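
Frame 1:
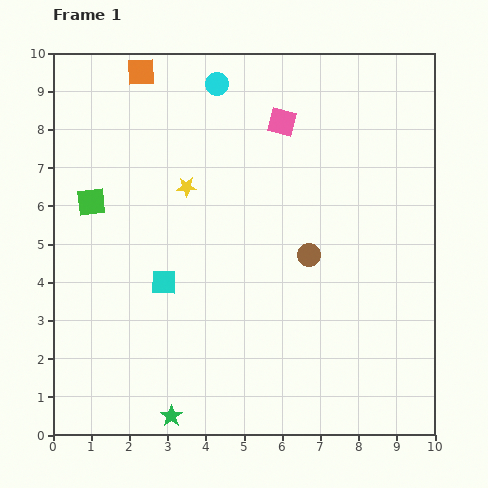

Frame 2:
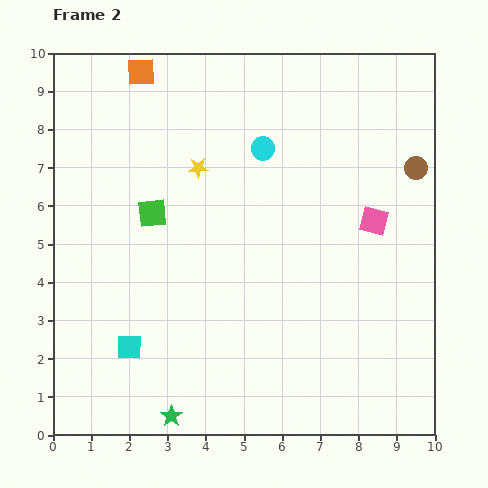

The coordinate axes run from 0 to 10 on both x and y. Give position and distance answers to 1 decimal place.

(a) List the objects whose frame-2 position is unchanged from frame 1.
the green star, the orange square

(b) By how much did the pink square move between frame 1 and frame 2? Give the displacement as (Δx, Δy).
(2.4, -2.6)

The pink square was at (6.0, 8.2) in frame 1 and (8.4, 5.6) in frame 2.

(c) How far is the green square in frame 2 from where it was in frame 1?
1.6

The green square moved from (1.0, 6.1) to (2.6, 5.8), a distance of √(1.6² + 0.3²) ≈ 1.6.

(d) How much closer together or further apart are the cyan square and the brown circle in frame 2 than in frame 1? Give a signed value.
+5.0

Distance in frame 1: 3.9. Distance in frame 2: 8.9.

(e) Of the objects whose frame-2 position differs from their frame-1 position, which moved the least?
the yellow star

(moved 0.6)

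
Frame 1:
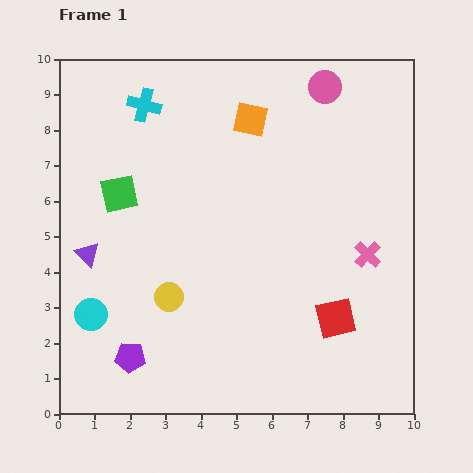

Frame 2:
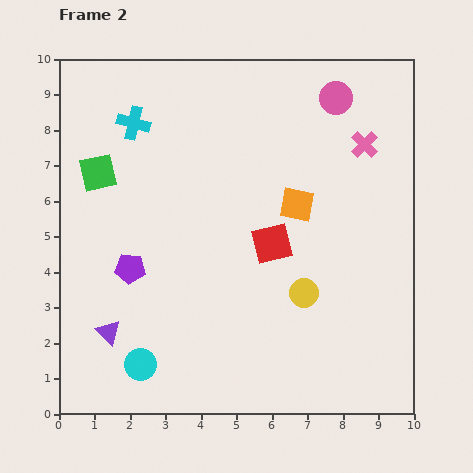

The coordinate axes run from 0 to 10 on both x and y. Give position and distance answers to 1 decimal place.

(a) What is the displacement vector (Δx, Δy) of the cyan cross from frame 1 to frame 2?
(-0.3, -0.5)

The cyan cross was at (2.4, 8.7) in frame 1 and (2.1, 8.2) in frame 2.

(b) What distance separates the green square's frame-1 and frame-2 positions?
0.8

The green square moved from (1.7, 6.2) to (1.1, 6.8), a distance of √(0.6² + 0.6²) ≈ 0.8.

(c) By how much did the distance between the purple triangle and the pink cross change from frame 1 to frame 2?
+1.0

Distance in frame 1: 7.9. Distance in frame 2: 8.9.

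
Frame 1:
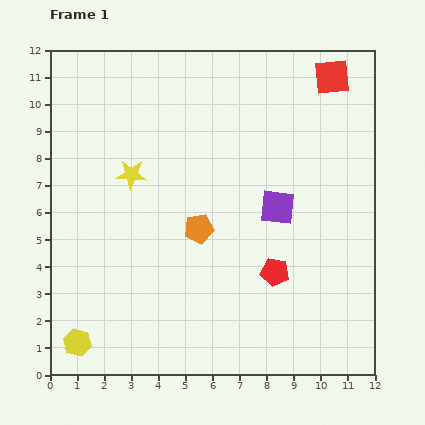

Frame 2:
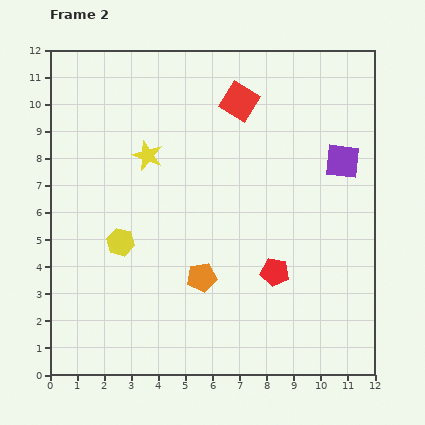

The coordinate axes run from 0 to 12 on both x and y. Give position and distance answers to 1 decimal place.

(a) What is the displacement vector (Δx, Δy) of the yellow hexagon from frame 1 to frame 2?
(1.6, 3.7)

The yellow hexagon was at (1.0, 1.2) in frame 1 and (2.6, 4.9) in frame 2.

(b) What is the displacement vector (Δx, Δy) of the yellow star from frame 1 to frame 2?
(0.6, 0.7)

The yellow star was at (3.0, 7.4) in frame 1 and (3.6, 8.1) in frame 2.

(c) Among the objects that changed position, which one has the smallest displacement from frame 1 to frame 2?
the yellow star

(moved 0.9)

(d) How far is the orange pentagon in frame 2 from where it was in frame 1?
1.8

The orange pentagon moved from (5.5, 5.4) to (5.6, 3.6), a distance of √(0.1² + 1.8²) ≈ 1.8.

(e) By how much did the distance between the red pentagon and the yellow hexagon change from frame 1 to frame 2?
-1.9

Distance in frame 1: 7.7. Distance in frame 2: 5.8.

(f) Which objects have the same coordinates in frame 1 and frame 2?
the red pentagon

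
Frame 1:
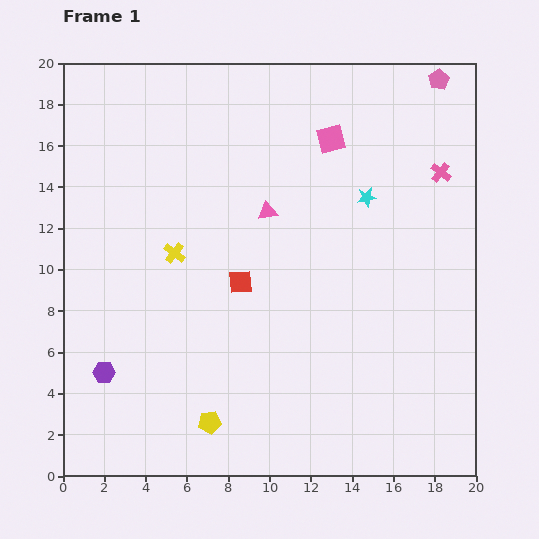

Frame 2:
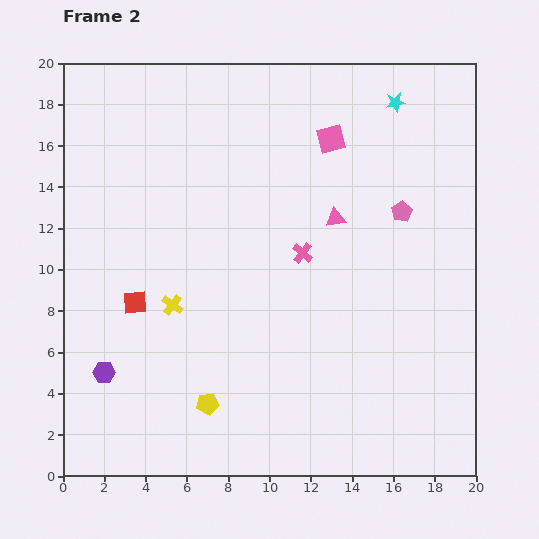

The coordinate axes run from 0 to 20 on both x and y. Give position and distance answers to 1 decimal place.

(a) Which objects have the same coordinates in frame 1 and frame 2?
the purple hexagon, the pink square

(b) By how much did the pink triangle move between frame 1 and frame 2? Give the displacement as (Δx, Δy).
(3.3, -0.3)

The pink triangle was at (9.9, 12.8) in frame 1 and (13.2, 12.5) in frame 2.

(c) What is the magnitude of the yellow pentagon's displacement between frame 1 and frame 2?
0.9

The yellow pentagon moved from (7.1, 2.6) to (7.0, 3.5), a distance of √(0.1² + 0.9²) ≈ 0.9.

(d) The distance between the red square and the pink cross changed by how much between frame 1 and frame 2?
-2.7

Distance in frame 1: 11.1. Distance in frame 2: 8.4.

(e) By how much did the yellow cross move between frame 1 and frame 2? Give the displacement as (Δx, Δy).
(-0.1, -2.5)

The yellow cross was at (5.4, 10.8) in frame 1 and (5.3, 8.3) in frame 2.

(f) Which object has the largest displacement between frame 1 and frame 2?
the pink cross

(moved 7.8; next 6.6)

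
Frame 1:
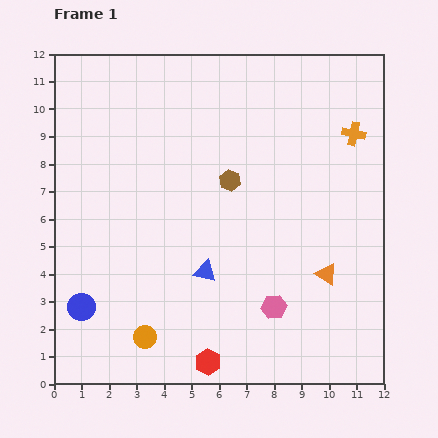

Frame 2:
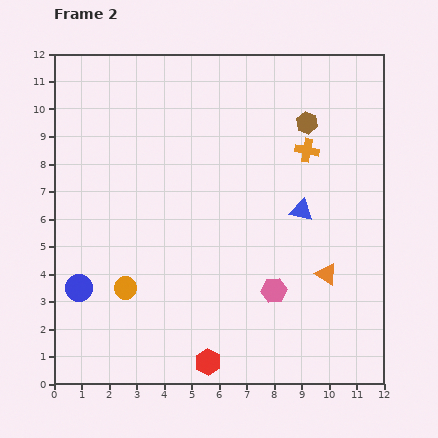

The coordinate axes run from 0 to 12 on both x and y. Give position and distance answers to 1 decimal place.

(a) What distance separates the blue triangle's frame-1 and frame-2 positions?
4.1

The blue triangle moved from (5.5, 4.1) to (9.0, 6.3), a distance of √(3.5² + 2.2²) ≈ 4.1.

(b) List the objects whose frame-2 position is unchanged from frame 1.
the red hexagon, the orange triangle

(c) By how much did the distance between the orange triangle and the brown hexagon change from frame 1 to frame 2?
+0.6

Distance in frame 1: 4.9. Distance in frame 2: 5.5.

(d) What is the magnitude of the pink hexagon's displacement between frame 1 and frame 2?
0.6

The pink hexagon moved from (8.0, 2.8) to (8.0, 3.4), a distance of √(0.0² + 0.6²) ≈ 0.6.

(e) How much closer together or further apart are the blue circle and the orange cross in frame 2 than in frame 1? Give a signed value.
-2.0

Distance in frame 1: 11.7. Distance in frame 2: 9.7.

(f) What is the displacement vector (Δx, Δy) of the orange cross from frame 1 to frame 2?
(-1.7, -0.6)

The orange cross was at (10.9, 9.1) in frame 1 and (9.2, 8.5) in frame 2.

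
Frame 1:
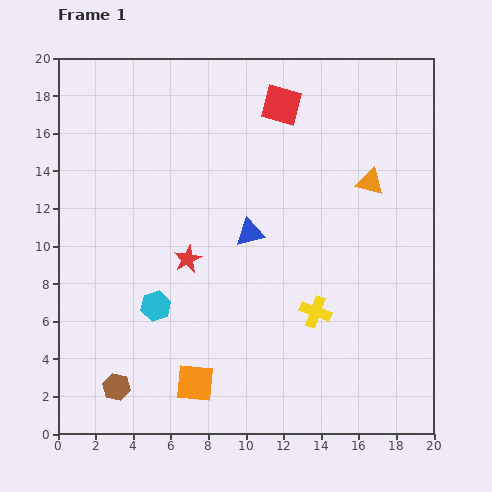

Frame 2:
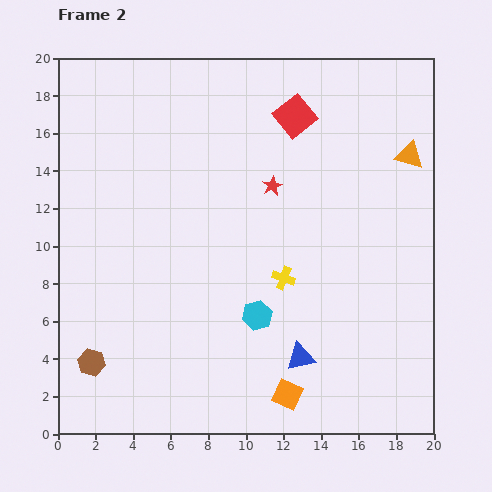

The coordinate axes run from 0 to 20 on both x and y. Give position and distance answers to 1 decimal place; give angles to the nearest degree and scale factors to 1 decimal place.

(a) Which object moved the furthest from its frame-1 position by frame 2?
the blue triangle

(moved 7.1; next 6.0)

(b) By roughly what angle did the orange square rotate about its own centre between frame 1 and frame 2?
19° clockwise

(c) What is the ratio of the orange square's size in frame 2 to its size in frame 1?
0.8×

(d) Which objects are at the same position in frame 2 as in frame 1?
none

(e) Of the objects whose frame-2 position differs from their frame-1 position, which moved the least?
the red square

(moved 0.9)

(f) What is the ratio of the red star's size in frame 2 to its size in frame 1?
0.7×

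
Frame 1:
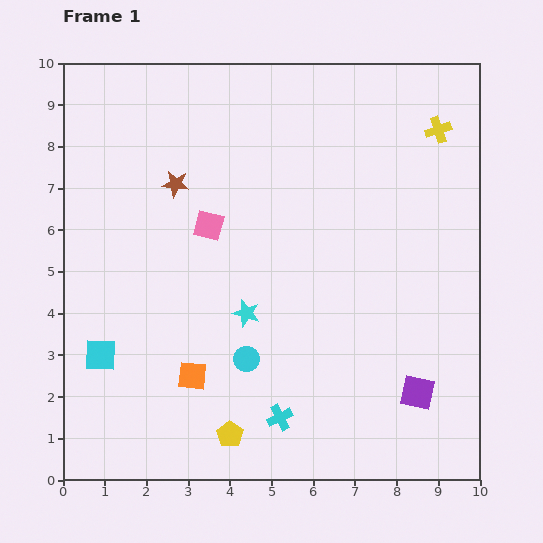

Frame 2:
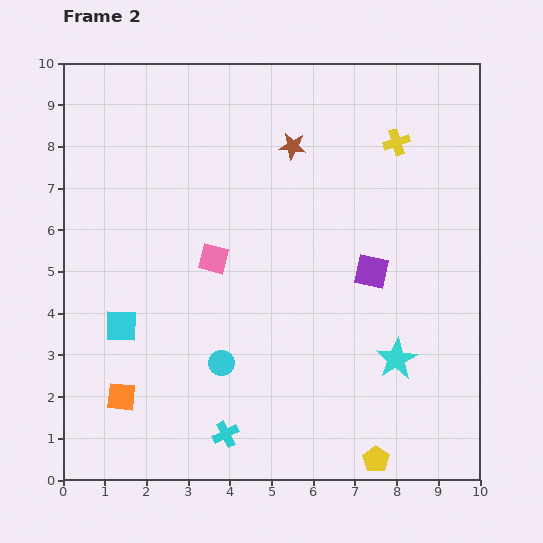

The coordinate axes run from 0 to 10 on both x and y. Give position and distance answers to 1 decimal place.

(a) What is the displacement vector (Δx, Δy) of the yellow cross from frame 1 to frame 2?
(-1.0, -0.3)

The yellow cross was at (9.0, 8.4) in frame 1 and (8.0, 8.1) in frame 2.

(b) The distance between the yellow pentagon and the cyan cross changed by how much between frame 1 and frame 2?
+2.3

Distance in frame 1: 1.3. Distance in frame 2: 3.6.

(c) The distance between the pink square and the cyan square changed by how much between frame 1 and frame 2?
-1.3

Distance in frame 1: 4.0. Distance in frame 2: 2.7.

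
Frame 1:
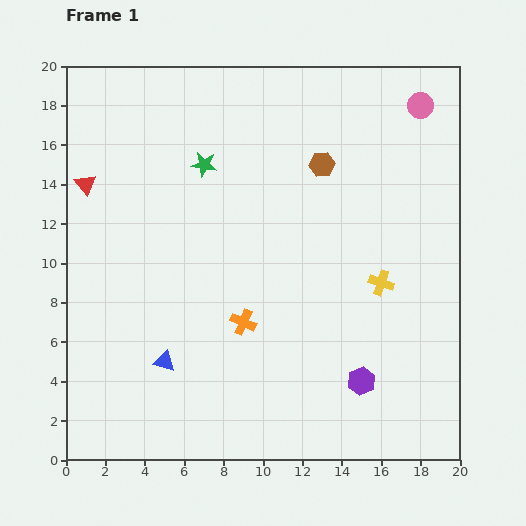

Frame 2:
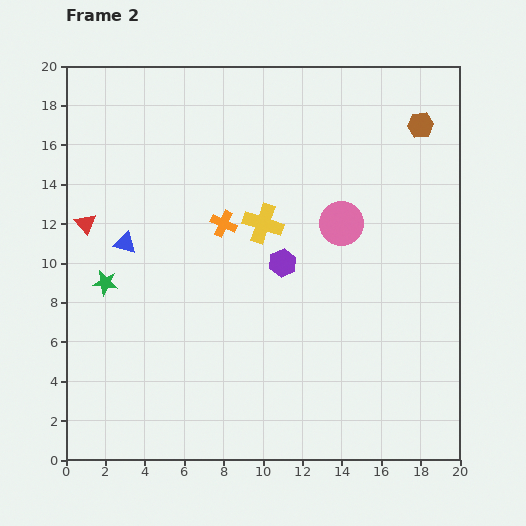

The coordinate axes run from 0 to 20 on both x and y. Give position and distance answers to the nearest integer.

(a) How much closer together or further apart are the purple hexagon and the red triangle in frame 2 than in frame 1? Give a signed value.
-7

Distance in frame 1: 17. Distance in frame 2: 10.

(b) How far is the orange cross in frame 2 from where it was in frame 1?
5

The orange cross moved from (9, 7) to (8, 12), a distance of √(1² + 5²) ≈ 5.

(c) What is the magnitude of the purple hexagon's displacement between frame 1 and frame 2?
7

The purple hexagon moved from (15, 4) to (11, 10), a distance of √(4² + 6²) ≈ 7.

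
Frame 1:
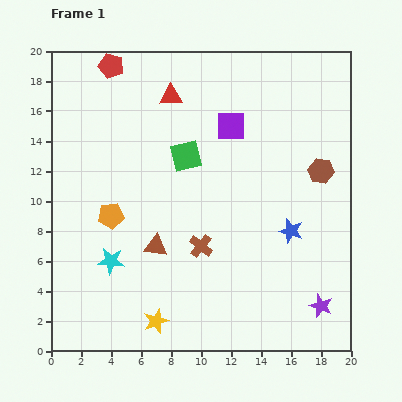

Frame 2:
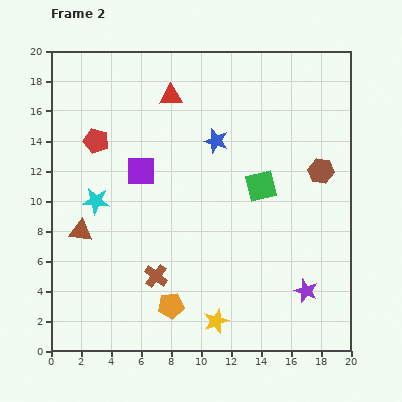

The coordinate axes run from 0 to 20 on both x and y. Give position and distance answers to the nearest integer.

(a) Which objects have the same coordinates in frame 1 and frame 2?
the brown hexagon, the red triangle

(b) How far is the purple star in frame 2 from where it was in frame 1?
1

The purple star moved from (18, 3) to (17, 4), a distance of √(1² + 1²) ≈ 1.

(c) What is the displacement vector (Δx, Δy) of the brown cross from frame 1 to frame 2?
(-3, -2)

The brown cross was at (10, 7) in frame 1 and (7, 5) in frame 2.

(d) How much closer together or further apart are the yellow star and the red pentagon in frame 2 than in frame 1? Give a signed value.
-3

Distance in frame 1: 17. Distance in frame 2: 14.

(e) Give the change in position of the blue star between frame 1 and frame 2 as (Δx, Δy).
(-5, 6)

The blue star was at (16, 8) in frame 1 and (11, 14) in frame 2.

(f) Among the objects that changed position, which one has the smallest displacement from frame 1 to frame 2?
the purple star

(moved 1)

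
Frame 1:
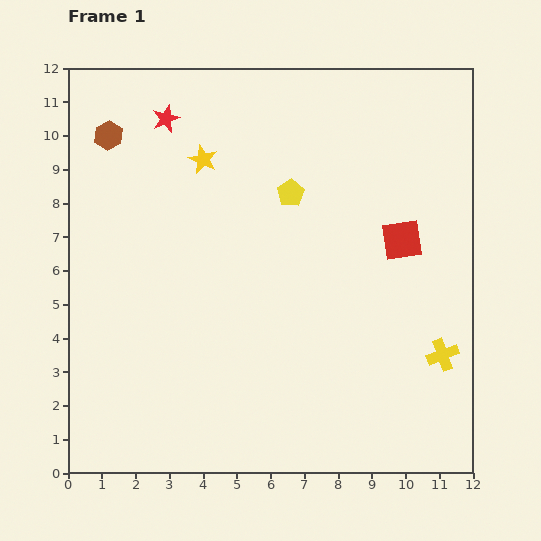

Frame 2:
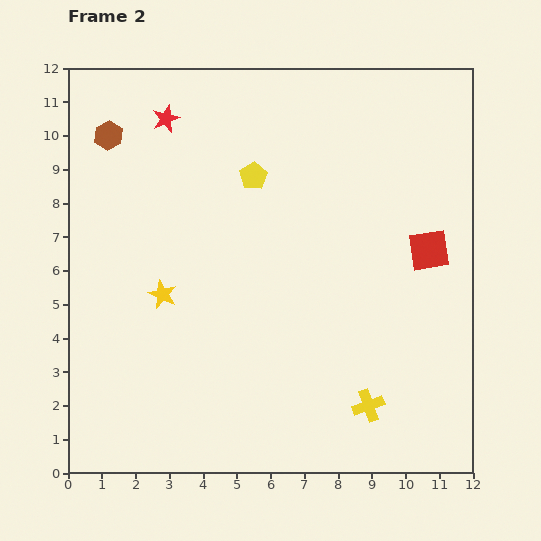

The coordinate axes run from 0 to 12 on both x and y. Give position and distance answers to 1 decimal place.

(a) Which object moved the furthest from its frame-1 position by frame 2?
the yellow star

(moved 4.2; next 2.7)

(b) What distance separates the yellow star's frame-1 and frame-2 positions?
4.2

The yellow star moved from (4.0, 9.3) to (2.8, 5.3), a distance of √(1.2² + 4.0²) ≈ 4.2.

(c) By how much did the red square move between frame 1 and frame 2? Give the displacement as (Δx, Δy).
(0.8, -0.3)

The red square was at (9.9, 6.9) in frame 1 and (10.7, 6.6) in frame 2.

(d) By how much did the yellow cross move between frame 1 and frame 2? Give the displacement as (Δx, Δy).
(-2.2, -1.5)

The yellow cross was at (11.1, 3.5) in frame 1 and (8.9, 2.0) in frame 2.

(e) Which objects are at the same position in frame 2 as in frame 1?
the red star, the brown hexagon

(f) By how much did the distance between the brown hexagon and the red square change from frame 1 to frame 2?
+0.9

Distance in frame 1: 9.2. Distance in frame 2: 10.1.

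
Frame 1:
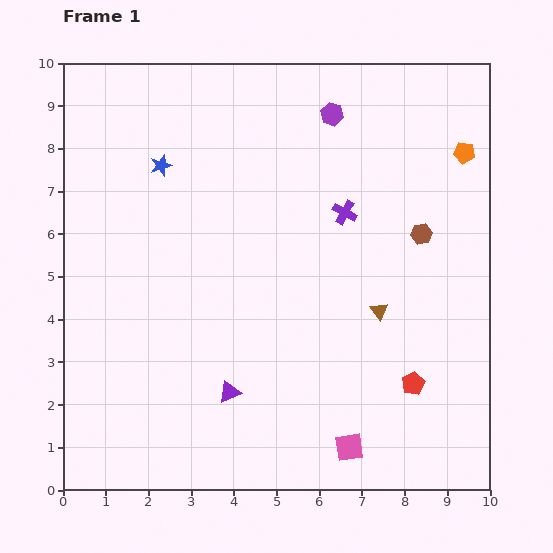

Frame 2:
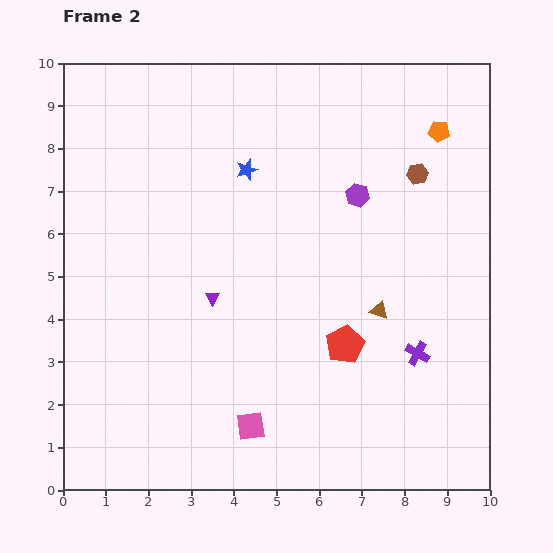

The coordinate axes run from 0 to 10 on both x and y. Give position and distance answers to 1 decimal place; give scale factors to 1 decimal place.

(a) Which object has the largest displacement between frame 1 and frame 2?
the purple cross

(moved 3.7; next 2.4)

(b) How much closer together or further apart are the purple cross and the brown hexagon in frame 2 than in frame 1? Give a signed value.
+2.3

Distance in frame 1: 1.9. Distance in frame 2: 4.2.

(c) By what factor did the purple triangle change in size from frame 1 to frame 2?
0.7×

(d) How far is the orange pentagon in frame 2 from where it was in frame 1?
0.8

The orange pentagon moved from (9.4, 7.9) to (8.8, 8.4), a distance of √(0.6² + 0.5²) ≈ 0.8.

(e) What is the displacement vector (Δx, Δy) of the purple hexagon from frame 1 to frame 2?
(0.6, -1.9)

The purple hexagon was at (6.3, 8.8) in frame 1 and (6.9, 6.9) in frame 2.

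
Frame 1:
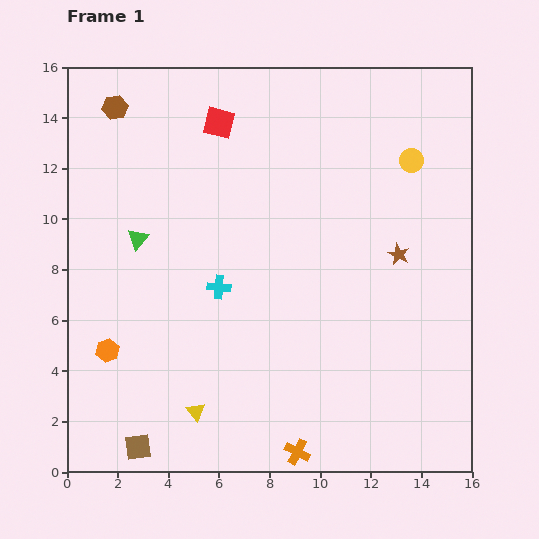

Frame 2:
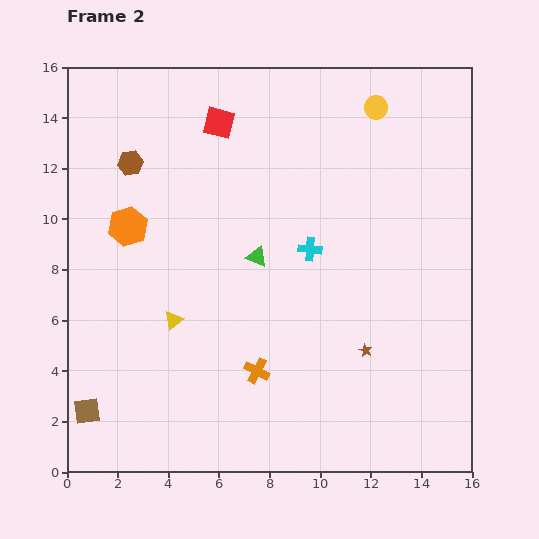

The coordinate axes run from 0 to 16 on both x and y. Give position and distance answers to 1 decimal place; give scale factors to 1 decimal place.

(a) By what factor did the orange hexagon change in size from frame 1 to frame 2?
1.6×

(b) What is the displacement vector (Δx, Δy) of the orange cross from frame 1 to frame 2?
(-1.6, 3.2)

The orange cross was at (9.1, 0.8) in frame 1 and (7.5, 4.0) in frame 2.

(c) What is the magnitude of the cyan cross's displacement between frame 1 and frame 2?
3.9

The cyan cross moved from (6.0, 7.3) to (9.6, 8.8), a distance of √(3.6² + 1.5²) ≈ 3.9.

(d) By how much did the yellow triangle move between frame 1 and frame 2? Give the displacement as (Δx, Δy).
(-0.9, 3.6)

The yellow triangle was at (5.1, 2.4) in frame 1 and (4.2, 6.0) in frame 2.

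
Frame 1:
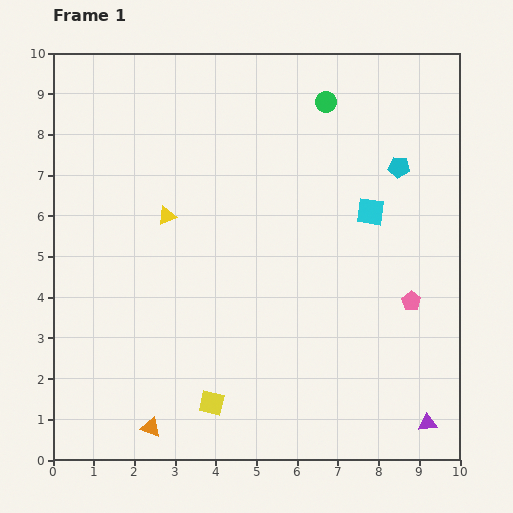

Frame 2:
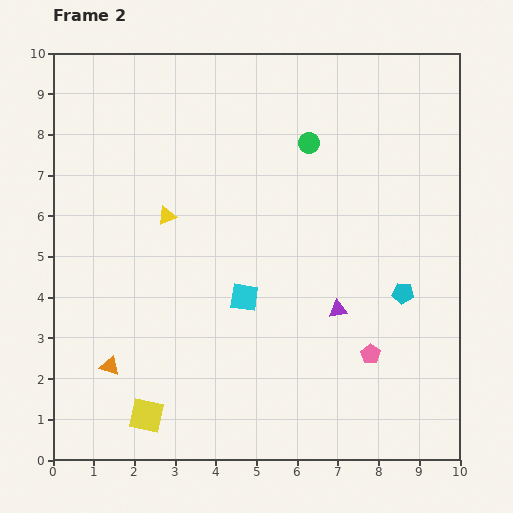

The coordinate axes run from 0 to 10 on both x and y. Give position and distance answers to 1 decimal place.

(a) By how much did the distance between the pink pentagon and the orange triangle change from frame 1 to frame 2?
-0.7

Distance in frame 1: 7.1. Distance in frame 2: 6.4.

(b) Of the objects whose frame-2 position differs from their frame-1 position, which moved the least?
the green circle

(moved 1.1)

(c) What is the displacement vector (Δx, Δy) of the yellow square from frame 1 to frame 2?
(-1.6, -0.3)

The yellow square was at (3.9, 1.4) in frame 1 and (2.3, 1.1) in frame 2.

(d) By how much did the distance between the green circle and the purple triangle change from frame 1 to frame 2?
-4.1

Distance in frame 1: 8.3. Distance in frame 2: 4.2.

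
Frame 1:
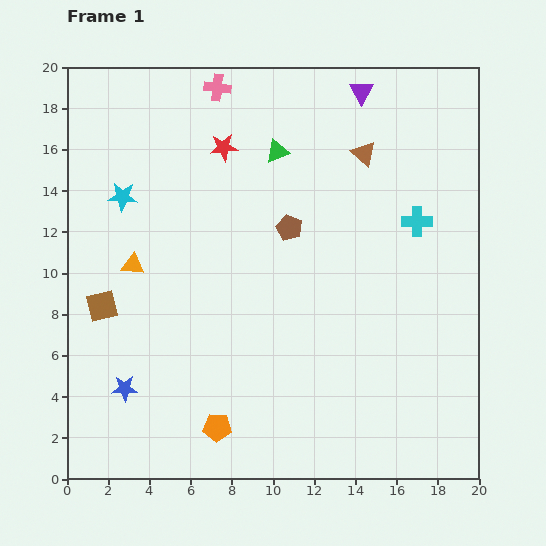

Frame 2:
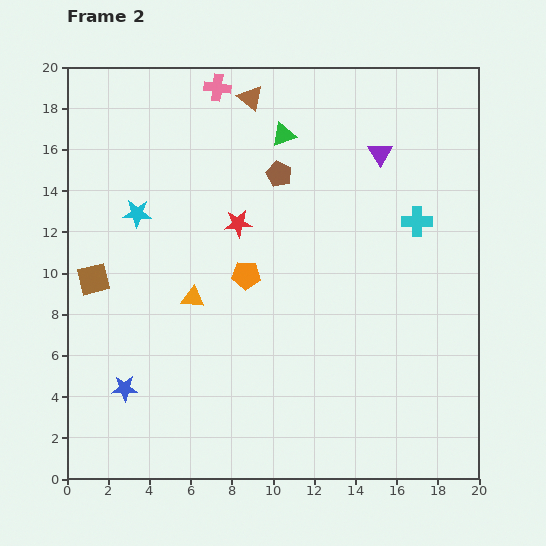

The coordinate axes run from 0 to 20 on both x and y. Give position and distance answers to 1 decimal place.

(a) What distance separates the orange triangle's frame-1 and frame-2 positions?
3.3

The orange triangle moved from (3.2, 10.4) to (6.1, 8.8), a distance of √(2.9² + 1.6²) ≈ 3.3.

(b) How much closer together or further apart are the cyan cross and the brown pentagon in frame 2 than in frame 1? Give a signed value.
+0.9

Distance in frame 1: 6.2. Distance in frame 2: 7.1.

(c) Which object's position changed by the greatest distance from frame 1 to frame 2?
the orange pentagon

(moved 7.5; next 6.1)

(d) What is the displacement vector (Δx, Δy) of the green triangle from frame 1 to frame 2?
(0.3, 0.8)

The green triangle was at (10.2, 15.9) in frame 1 and (10.5, 16.7) in frame 2.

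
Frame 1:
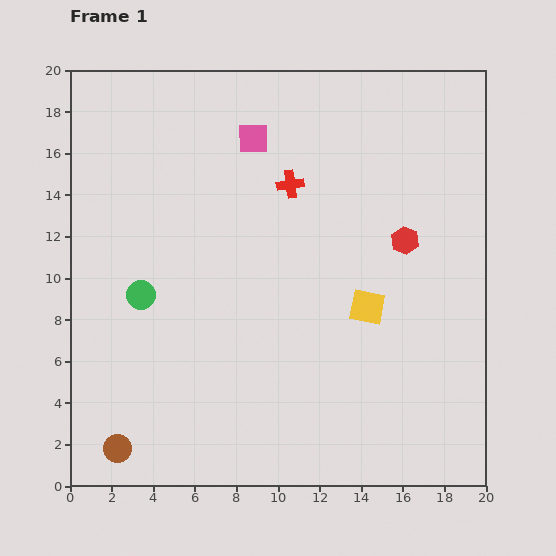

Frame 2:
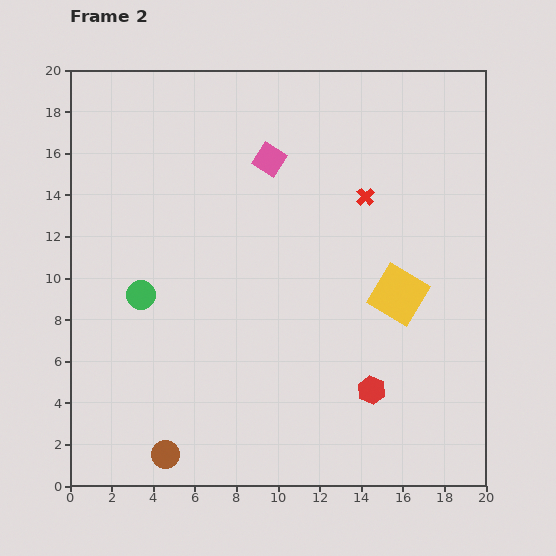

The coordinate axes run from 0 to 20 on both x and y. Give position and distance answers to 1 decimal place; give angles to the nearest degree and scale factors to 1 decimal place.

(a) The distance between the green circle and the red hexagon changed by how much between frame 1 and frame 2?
-1.0

Distance in frame 1: 13.0. Distance in frame 2: 12.0.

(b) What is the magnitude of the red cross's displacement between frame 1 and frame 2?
3.6

The red cross moved from (10.6, 14.5) to (14.2, 13.9), a distance of √(3.6² + 0.6²) ≈ 3.6.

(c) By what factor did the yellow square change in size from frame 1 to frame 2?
1.6×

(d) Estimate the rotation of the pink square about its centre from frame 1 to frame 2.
32° clockwise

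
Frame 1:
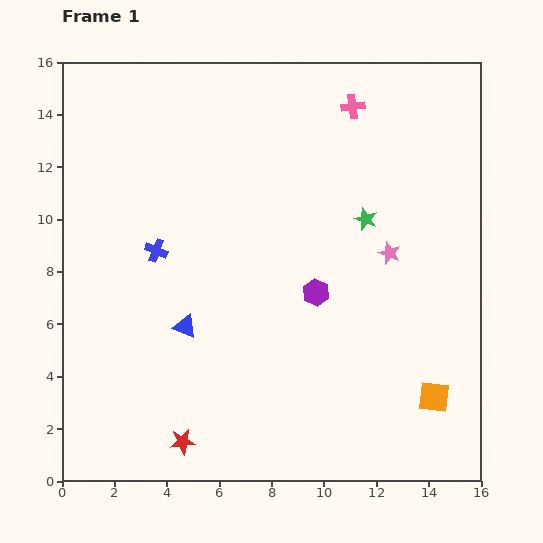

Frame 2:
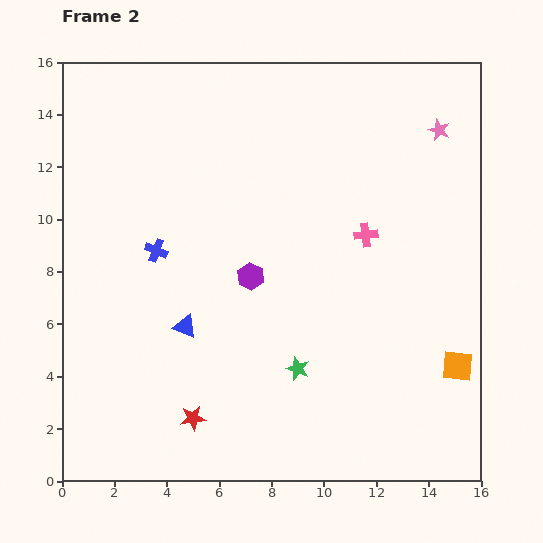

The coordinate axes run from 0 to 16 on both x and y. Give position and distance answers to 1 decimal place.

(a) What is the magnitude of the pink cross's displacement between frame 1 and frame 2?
4.9

The pink cross moved from (11.1, 14.3) to (11.6, 9.4), a distance of √(0.5² + 4.9²) ≈ 4.9.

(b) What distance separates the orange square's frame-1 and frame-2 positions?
1.5

The orange square moved from (14.2, 3.2) to (15.1, 4.4), a distance of √(0.9² + 1.2²) ≈ 1.5.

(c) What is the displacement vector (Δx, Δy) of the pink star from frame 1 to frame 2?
(1.9, 4.7)

The pink star was at (12.5, 8.7) in frame 1 and (14.4, 13.4) in frame 2.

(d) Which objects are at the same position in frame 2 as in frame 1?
the blue cross, the blue triangle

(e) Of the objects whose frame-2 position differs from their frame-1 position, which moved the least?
the red star

(moved 1.0)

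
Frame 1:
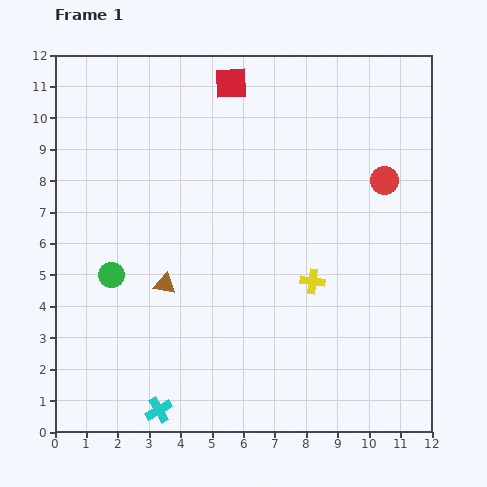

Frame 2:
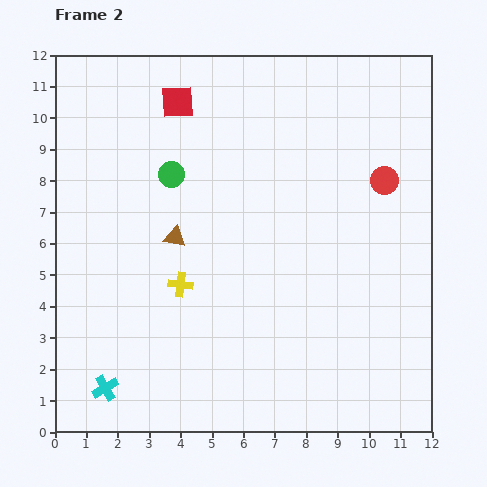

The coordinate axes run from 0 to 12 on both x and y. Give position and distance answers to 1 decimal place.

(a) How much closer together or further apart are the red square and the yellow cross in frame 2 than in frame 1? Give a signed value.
-1.0

Distance in frame 1: 6.8. Distance in frame 2: 5.8.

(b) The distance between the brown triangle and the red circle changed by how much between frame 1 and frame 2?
-0.8

Distance in frame 1: 7.7. Distance in frame 2: 6.9.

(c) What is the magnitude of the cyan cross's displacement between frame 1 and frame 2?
1.8

The cyan cross moved from (3.3, 0.7) to (1.6, 1.4), a distance of √(1.7² + 0.7²) ≈ 1.8.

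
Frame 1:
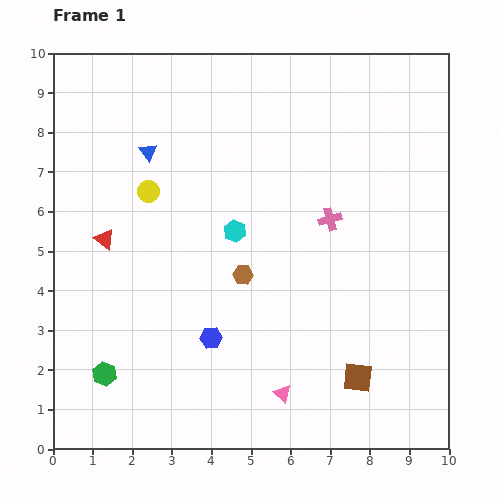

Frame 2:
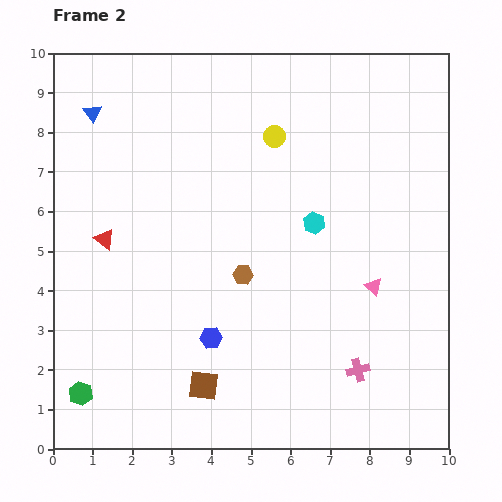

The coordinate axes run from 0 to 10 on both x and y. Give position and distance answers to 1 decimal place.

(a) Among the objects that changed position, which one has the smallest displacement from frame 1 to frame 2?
the green hexagon

(moved 0.8)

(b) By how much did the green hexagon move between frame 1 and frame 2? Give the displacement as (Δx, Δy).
(-0.6, -0.5)

The green hexagon was at (1.3, 1.9) in frame 1 and (0.7, 1.4) in frame 2.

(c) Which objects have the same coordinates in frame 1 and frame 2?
the red triangle, the blue hexagon, the brown hexagon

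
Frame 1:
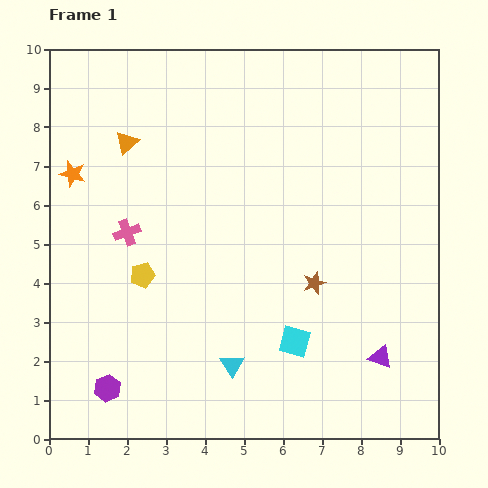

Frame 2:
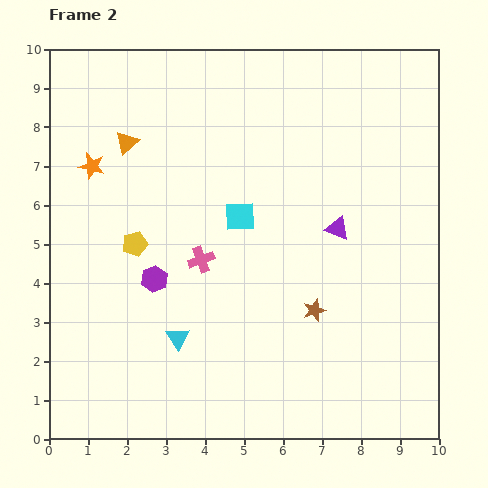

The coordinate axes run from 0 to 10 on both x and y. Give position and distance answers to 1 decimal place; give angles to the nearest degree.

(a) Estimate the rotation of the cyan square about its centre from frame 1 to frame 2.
17° counter-clockwise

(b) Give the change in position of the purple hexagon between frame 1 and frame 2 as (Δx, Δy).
(1.2, 2.8)

The purple hexagon was at (1.5, 1.3) in frame 1 and (2.7, 4.1) in frame 2.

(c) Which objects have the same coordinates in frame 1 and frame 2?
the orange triangle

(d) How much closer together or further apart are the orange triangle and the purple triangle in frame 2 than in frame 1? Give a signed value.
-2.7

Distance in frame 1: 8.5. Distance in frame 2: 5.8.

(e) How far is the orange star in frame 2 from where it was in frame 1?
0.5

The orange star moved from (0.6, 6.8) to (1.1, 7.0), a distance of √(0.5² + 0.2²) ≈ 0.5.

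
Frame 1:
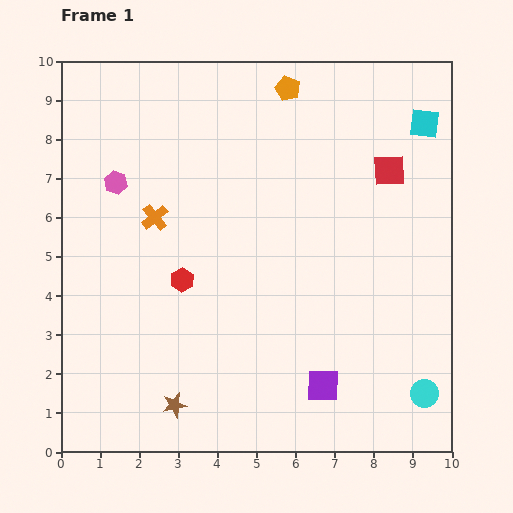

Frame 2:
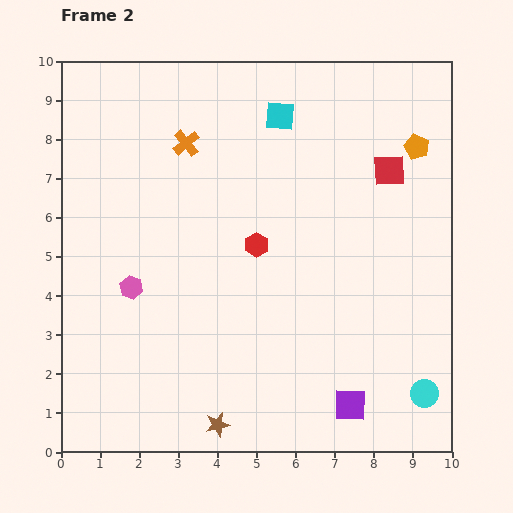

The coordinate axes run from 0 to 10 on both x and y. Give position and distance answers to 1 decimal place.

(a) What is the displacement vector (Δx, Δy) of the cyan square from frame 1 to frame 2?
(-3.7, 0.2)

The cyan square was at (9.3, 8.4) in frame 1 and (5.6, 8.6) in frame 2.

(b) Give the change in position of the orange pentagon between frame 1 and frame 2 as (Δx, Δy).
(3.3, -1.5)

The orange pentagon was at (5.8, 9.3) in frame 1 and (9.1, 7.8) in frame 2.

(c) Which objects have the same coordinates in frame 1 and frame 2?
the red square, the cyan circle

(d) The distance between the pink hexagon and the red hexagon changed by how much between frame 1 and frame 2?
+0.4

Distance in frame 1: 3.0. Distance in frame 2: 3.4.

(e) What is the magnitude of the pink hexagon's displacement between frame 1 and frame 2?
2.7

The pink hexagon moved from (1.4, 6.9) to (1.8, 4.2), a distance of √(0.4² + 2.7²) ≈ 2.7.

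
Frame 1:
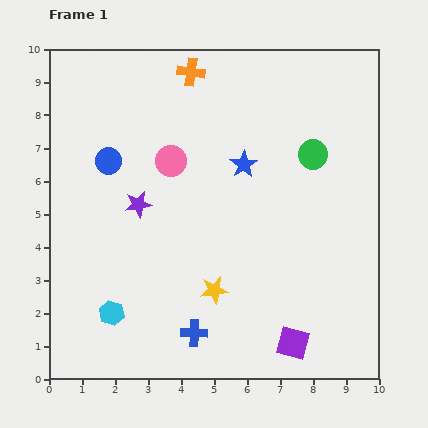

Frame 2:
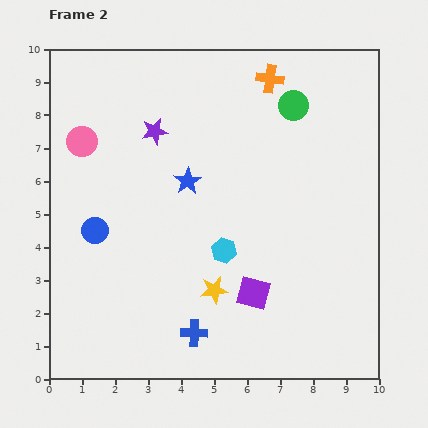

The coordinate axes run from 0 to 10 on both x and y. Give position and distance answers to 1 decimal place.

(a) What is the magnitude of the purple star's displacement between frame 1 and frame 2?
2.3

The purple star moved from (2.7, 5.3) to (3.2, 7.5), a distance of √(0.5² + 2.2²) ≈ 2.3.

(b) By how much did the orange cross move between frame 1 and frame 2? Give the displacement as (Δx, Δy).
(2.4, -0.2)

The orange cross was at (4.3, 9.3) in frame 1 and (6.7, 9.1) in frame 2.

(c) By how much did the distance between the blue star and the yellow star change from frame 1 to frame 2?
-0.5

Distance in frame 1: 3.9. Distance in frame 2: 3.4.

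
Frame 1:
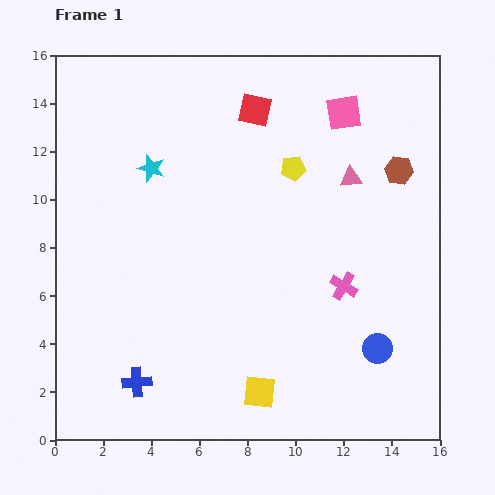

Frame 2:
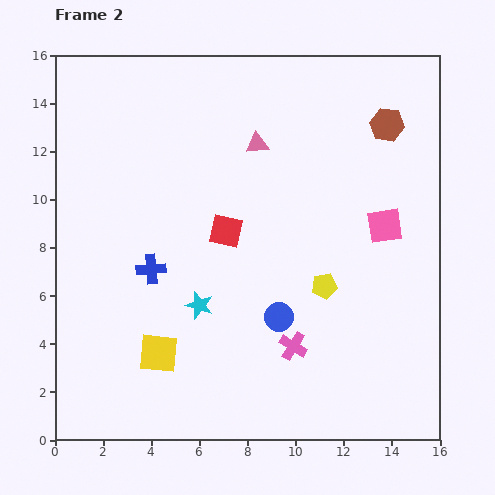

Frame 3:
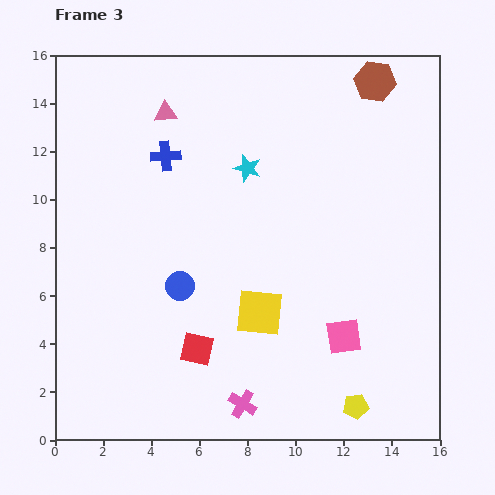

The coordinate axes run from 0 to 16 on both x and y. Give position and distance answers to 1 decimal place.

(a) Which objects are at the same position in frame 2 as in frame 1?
none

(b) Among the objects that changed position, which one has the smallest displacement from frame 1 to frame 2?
the brown hexagon

(moved 2.0)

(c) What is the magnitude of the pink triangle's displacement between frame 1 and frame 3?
8.2

The pink triangle moved from (12.3, 10.9) to (4.6, 13.6), a distance of √(7.7² + 2.7²) ≈ 8.2.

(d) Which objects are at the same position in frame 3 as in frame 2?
none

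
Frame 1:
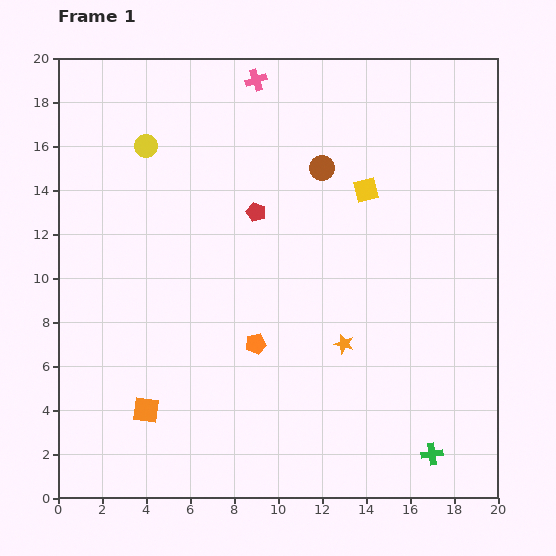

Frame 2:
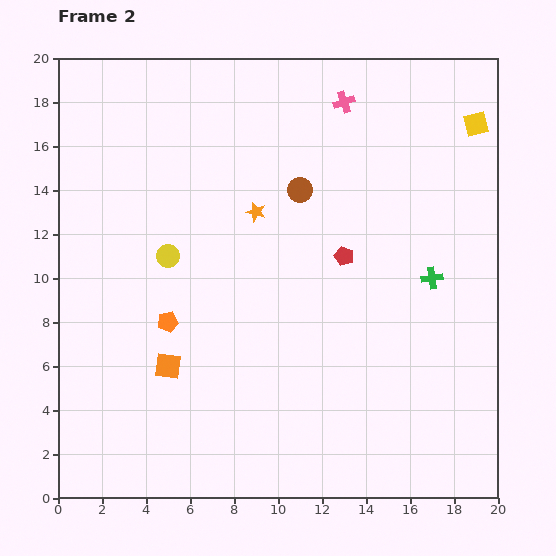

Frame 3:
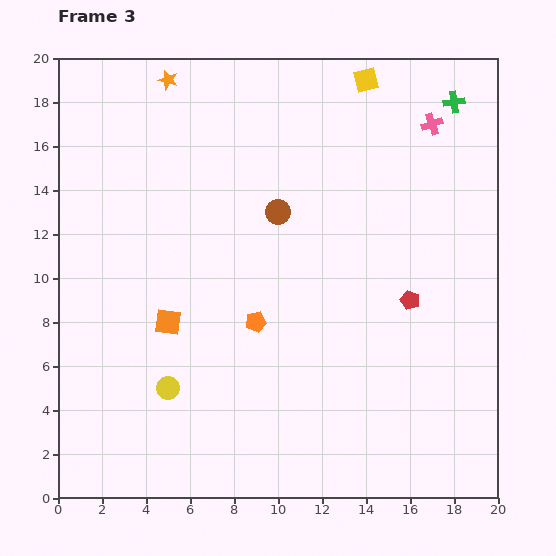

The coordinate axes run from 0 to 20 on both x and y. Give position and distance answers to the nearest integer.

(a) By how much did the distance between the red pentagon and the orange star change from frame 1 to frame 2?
-3

Distance in frame 1: 7. Distance in frame 2: 4.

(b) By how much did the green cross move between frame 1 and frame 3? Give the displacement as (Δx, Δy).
(1, 16)

The green cross was at (17, 2) in frame 1 and (18, 18) in frame 3.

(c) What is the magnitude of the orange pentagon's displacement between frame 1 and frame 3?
1

The orange pentagon moved from (9, 7) to (9, 8), a distance of √(0² + 1²) ≈ 1.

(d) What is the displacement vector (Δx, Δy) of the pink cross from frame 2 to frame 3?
(4, -1)

The pink cross was at (13, 18) in frame 2 and (17, 17) in frame 3.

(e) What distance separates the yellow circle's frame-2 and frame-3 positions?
6

The yellow circle moved from (5, 11) to (5, 5), a distance of √(0² + 6²) ≈ 6.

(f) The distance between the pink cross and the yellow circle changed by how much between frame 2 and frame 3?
+6

Distance in frame 2: 11. Distance in frame 3: 17.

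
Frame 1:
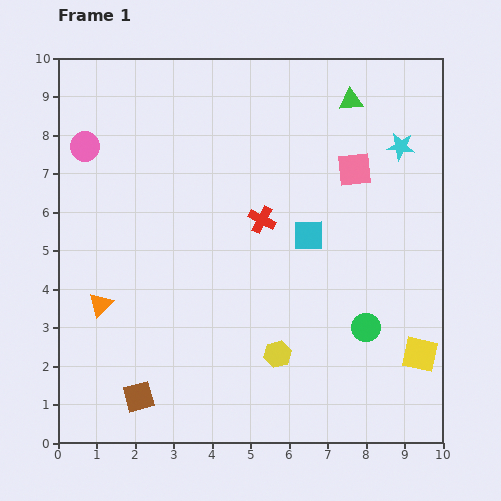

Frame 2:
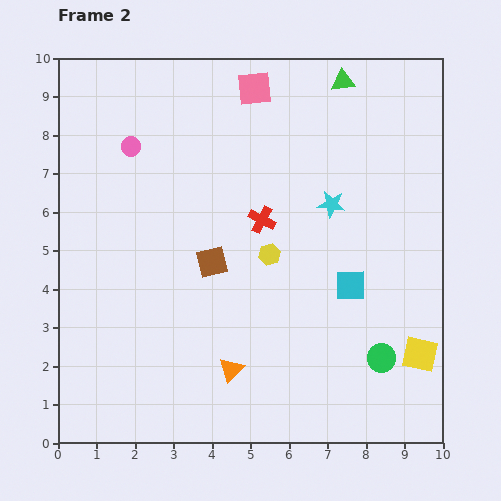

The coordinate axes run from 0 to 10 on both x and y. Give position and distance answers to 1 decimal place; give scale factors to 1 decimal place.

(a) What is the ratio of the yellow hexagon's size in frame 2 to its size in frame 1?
0.8×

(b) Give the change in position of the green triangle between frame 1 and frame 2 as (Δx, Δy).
(-0.2, 0.5)

The green triangle was at (7.6, 8.9) in frame 1 and (7.4, 9.4) in frame 2.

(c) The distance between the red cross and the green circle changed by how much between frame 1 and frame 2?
+0.9

Distance in frame 1: 3.9. Distance in frame 2: 4.8.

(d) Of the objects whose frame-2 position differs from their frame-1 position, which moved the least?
the green triangle

(moved 0.5)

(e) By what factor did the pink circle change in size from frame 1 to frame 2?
0.7×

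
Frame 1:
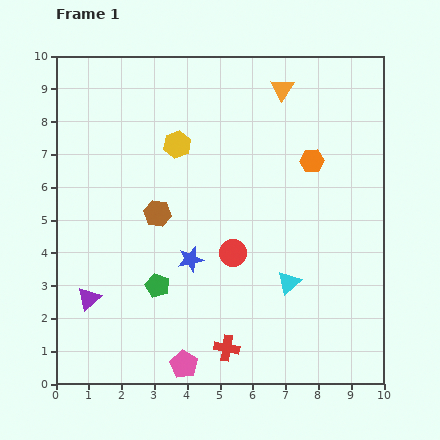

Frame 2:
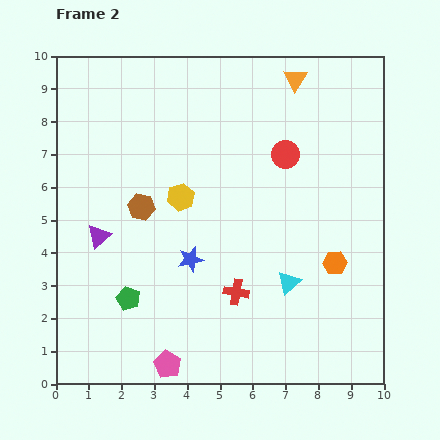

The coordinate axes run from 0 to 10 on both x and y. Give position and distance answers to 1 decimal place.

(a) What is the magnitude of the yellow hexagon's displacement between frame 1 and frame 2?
1.6

The yellow hexagon moved from (3.7, 7.3) to (3.8, 5.7), a distance of √(0.1² + 1.6²) ≈ 1.6.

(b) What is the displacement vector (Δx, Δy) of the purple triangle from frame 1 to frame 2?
(0.3, 1.9)

The purple triangle was at (1.0, 2.6) in frame 1 and (1.3, 4.5) in frame 2.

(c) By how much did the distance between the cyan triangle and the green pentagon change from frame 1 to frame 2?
+0.9

Distance in frame 1: 4.0. Distance in frame 2: 4.9.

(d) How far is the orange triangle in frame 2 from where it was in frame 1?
0.5

The orange triangle moved from (6.9, 9.0) to (7.3, 9.3), a distance of √(0.4² + 0.3²) ≈ 0.5.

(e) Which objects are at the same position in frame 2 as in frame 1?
the blue star, the cyan triangle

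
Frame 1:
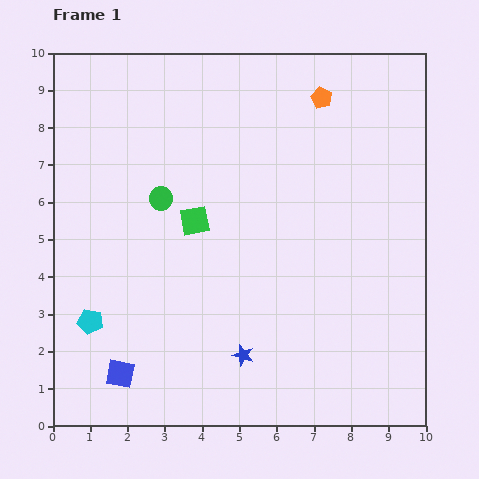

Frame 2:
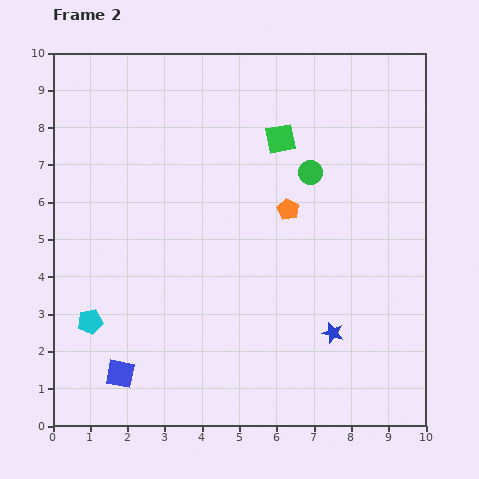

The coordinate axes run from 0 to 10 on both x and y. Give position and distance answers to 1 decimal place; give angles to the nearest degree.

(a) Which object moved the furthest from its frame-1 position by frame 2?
the green circle

(moved 4.1; next 3.2)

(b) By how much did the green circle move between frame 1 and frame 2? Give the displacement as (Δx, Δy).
(4.0, 0.7)

The green circle was at (2.9, 6.1) in frame 1 and (6.9, 6.8) in frame 2.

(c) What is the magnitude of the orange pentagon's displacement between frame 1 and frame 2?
3.1

The orange pentagon moved from (7.2, 8.8) to (6.3, 5.8), a distance of √(0.9² + 3.0²) ≈ 3.1.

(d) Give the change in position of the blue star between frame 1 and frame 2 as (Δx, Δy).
(2.4, 0.6)

The blue star was at (5.1, 1.9) in frame 1 and (7.5, 2.5) in frame 2.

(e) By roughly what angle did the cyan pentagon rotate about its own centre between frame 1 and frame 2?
22° counter-clockwise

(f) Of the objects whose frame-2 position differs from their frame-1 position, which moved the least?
the blue star

(moved 2.5)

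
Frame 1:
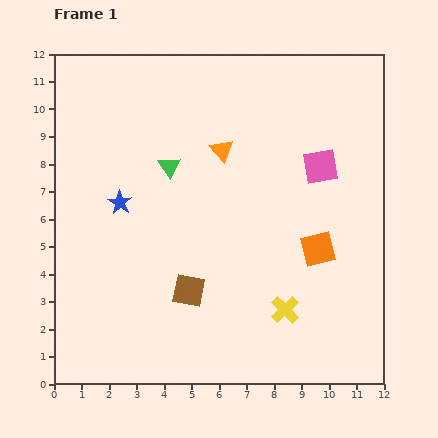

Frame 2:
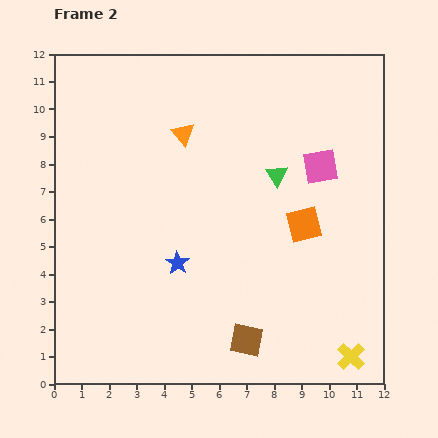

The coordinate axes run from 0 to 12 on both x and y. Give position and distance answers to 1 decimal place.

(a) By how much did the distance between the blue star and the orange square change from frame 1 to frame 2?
-2.6

Distance in frame 1: 7.4. Distance in frame 2: 4.8.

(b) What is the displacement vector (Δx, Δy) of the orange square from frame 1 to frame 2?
(-0.5, 0.9)

The orange square was at (9.6, 4.9) in frame 1 and (9.1, 5.8) in frame 2.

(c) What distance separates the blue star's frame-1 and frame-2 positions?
3.0

The blue star moved from (2.4, 6.6) to (4.5, 4.4), a distance of √(2.1² + 2.2²) ≈ 3.0.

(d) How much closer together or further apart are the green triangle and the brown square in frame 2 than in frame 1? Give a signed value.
+1.5

Distance in frame 1: 4.6. Distance in frame 2: 6.1.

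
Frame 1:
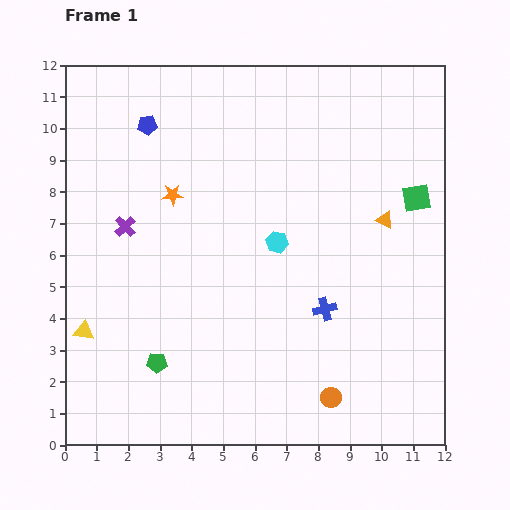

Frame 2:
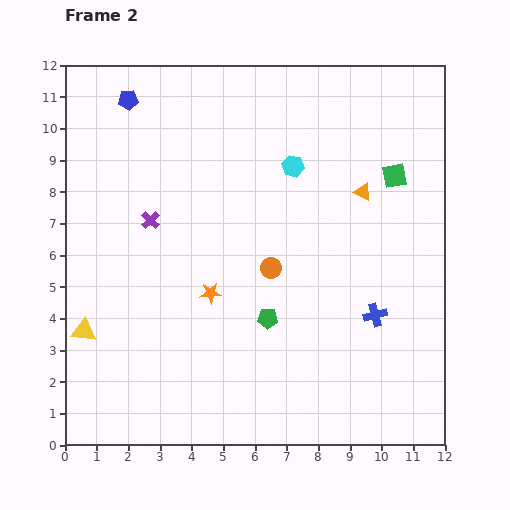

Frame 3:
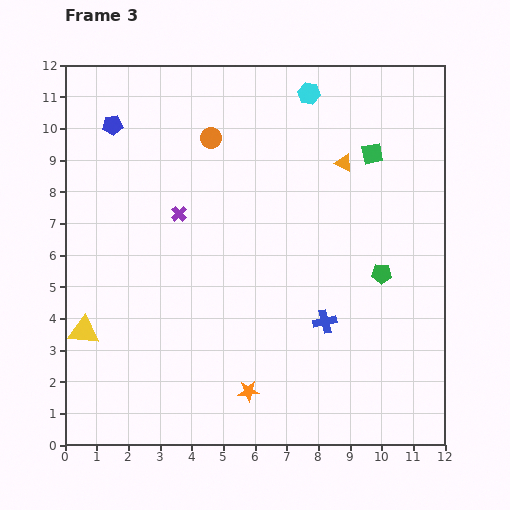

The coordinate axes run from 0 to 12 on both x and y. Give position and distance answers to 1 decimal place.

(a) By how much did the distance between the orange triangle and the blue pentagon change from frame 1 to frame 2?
-0.2

Distance in frame 1: 8.1. Distance in frame 2: 7.9.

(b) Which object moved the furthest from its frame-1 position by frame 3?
the orange circle

(moved 9.0; next 7.6)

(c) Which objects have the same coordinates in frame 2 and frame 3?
the yellow triangle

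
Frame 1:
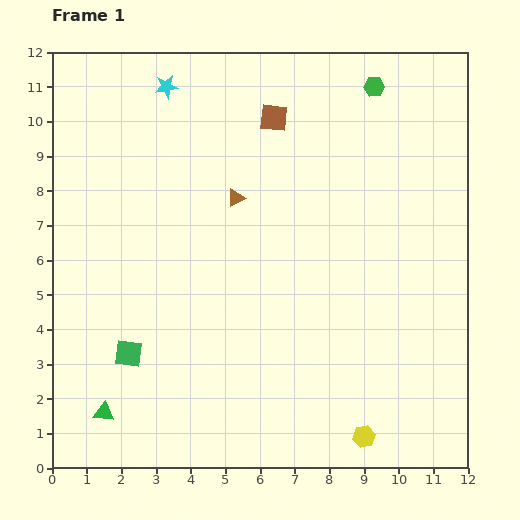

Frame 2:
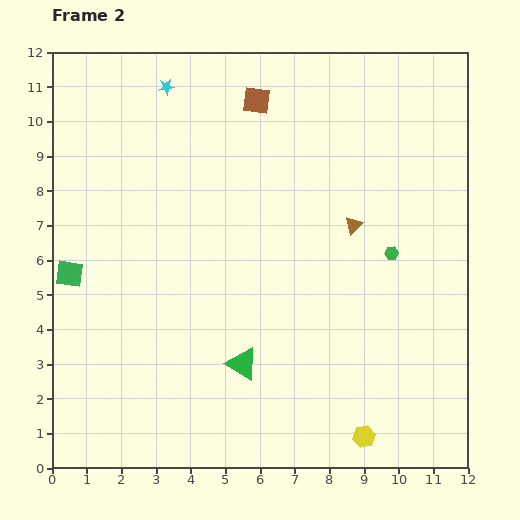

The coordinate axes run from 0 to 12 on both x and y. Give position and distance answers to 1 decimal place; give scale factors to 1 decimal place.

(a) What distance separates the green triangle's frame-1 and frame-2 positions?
4.2

The green triangle moved from (1.5, 1.6) to (5.5, 3.0), a distance of √(4.0² + 1.4²) ≈ 4.2.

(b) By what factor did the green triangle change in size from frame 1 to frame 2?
1.5×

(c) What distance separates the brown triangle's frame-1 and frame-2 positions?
3.5

The brown triangle moved from (5.3, 7.8) to (8.7, 7.0), a distance of √(3.4² + 0.8²) ≈ 3.5.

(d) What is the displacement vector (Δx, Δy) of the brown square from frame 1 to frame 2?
(-0.5, 0.5)

The brown square was at (6.4, 10.1) in frame 1 and (5.9, 10.6) in frame 2.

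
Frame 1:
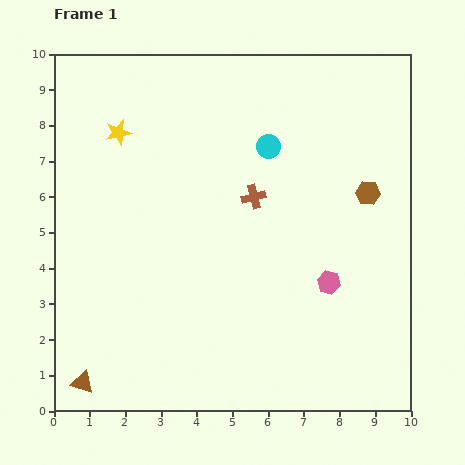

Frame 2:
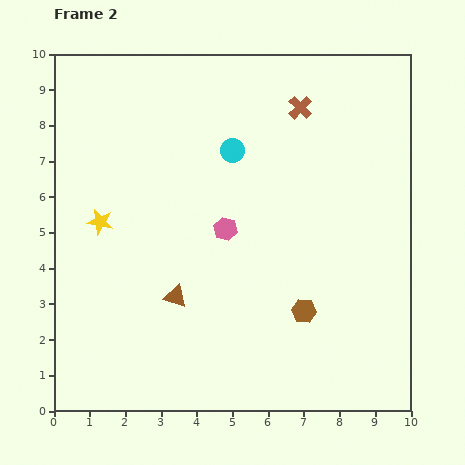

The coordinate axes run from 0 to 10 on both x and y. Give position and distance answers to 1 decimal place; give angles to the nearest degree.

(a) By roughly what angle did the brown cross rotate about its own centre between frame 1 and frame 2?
31° counter-clockwise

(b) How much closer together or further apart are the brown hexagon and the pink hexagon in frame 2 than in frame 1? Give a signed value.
+0.5

Distance in frame 1: 2.7. Distance in frame 2: 3.2.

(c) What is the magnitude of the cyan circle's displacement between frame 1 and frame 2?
1.0

The cyan circle moved from (6.0, 7.4) to (5.0, 7.3), a distance of √(1.0² + 0.1²) ≈ 1.0.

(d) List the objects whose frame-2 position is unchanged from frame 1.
none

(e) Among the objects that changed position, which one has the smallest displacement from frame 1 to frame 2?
the cyan circle

(moved 1.0)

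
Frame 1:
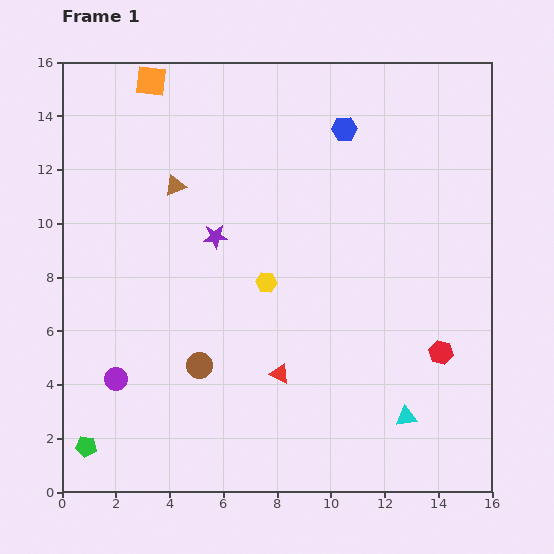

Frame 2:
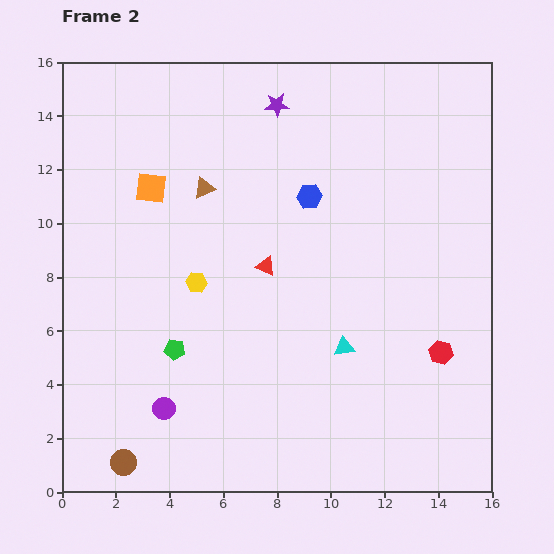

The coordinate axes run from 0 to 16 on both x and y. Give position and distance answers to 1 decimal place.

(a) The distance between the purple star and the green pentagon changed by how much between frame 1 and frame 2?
+0.7

Distance in frame 1: 9.2. Distance in frame 2: 9.9.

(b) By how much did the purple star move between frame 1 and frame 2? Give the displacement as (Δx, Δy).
(2.3, 4.9)

The purple star was at (5.7, 9.5) in frame 1 and (8.0, 14.4) in frame 2.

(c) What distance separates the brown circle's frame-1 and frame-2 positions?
4.6

The brown circle moved from (5.1, 4.7) to (2.3, 1.1), a distance of √(2.8² + 3.6²) ≈ 4.6.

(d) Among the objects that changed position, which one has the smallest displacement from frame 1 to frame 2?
the brown triangle

(moved 1.1)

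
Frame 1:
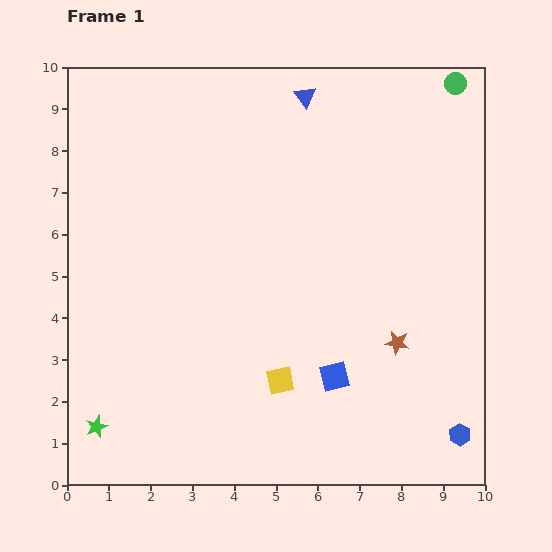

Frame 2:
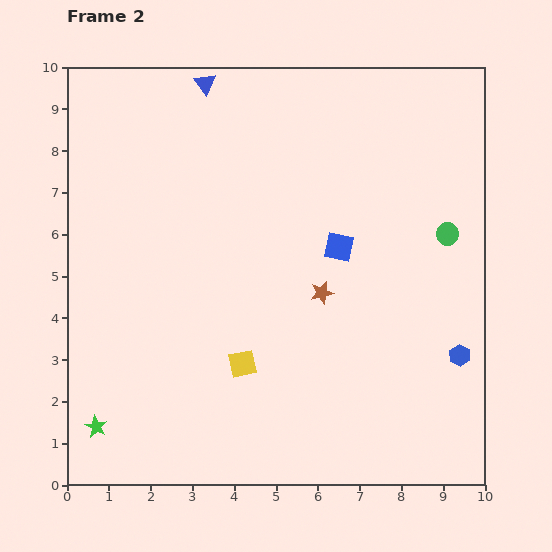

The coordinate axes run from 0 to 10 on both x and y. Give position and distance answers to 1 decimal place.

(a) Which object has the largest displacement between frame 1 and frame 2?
the green circle

(moved 3.6; next 3.1)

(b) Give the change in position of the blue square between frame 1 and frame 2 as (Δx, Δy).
(0.1, 3.1)

The blue square was at (6.4, 2.6) in frame 1 and (6.5, 5.7) in frame 2.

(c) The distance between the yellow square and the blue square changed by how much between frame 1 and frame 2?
+2.3

Distance in frame 1: 1.3. Distance in frame 2: 3.6.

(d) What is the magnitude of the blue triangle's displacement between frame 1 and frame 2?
2.4

The blue triangle moved from (5.7, 9.3) to (3.3, 9.6), a distance of √(2.4² + 0.3²) ≈ 2.4.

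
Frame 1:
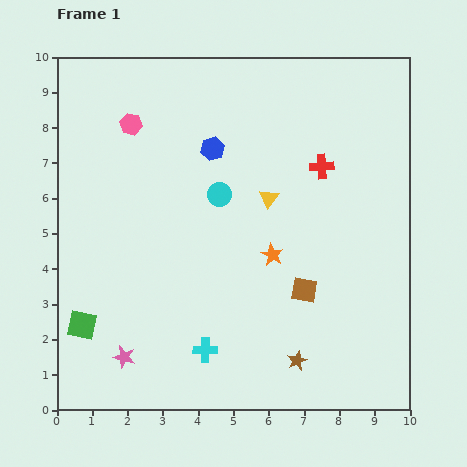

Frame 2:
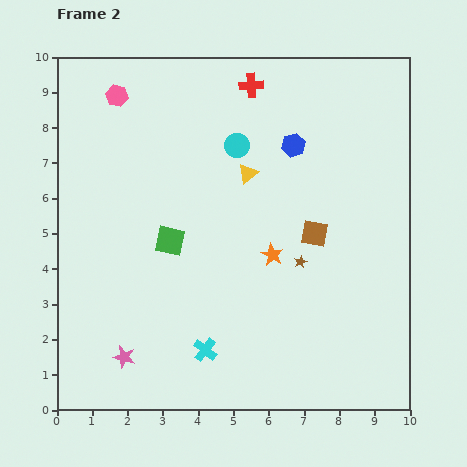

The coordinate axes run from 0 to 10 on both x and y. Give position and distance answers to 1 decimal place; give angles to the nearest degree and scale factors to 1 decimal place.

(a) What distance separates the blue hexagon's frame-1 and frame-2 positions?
2.3

The blue hexagon moved from (4.4, 7.4) to (6.7, 7.5), a distance of √(2.3² + 0.1²) ≈ 2.3.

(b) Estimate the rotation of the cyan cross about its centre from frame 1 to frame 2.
36° clockwise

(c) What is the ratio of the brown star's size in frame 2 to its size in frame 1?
0.6×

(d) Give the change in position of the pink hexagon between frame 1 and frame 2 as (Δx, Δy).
(-0.4, 0.8)

The pink hexagon was at (2.1, 8.1) in frame 1 and (1.7, 8.9) in frame 2.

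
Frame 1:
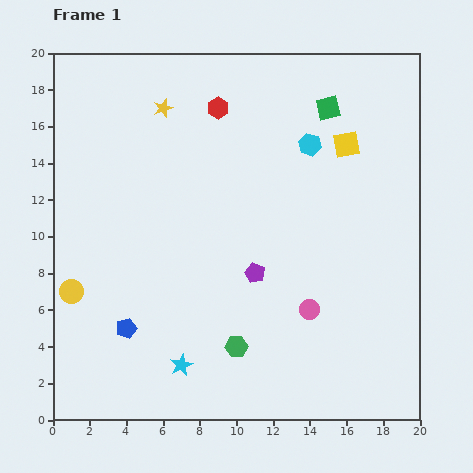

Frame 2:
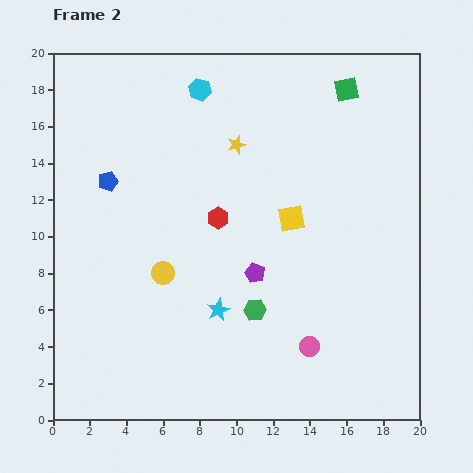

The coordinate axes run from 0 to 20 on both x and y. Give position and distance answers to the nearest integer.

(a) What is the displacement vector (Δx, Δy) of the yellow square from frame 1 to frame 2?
(-3, -4)

The yellow square was at (16, 15) in frame 1 and (13, 11) in frame 2.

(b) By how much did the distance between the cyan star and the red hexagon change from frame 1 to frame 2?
-9

Distance in frame 1: 14. Distance in frame 2: 5.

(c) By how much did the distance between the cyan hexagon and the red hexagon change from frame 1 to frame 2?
+2

Distance in frame 1: 5. Distance in frame 2: 7.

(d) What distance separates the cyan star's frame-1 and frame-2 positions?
4

The cyan star moved from (7, 3) to (9, 6), a distance of √(2² + 3²) ≈ 4.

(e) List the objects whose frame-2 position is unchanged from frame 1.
the purple pentagon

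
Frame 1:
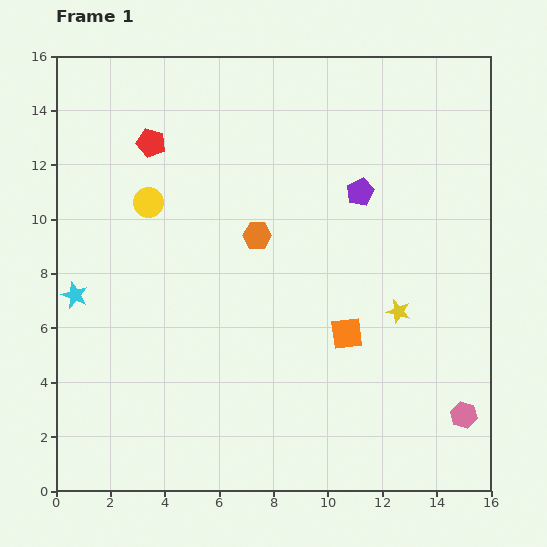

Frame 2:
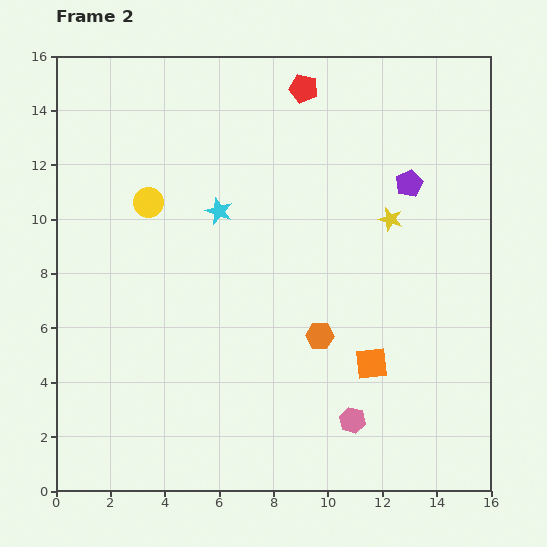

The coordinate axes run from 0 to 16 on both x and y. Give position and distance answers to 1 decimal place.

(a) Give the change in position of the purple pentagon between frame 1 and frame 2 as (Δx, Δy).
(1.8, 0.3)

The purple pentagon was at (11.2, 11.0) in frame 1 and (13.0, 11.3) in frame 2.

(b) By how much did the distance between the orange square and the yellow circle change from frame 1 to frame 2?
+1.4

Distance in frame 1: 8.7. Distance in frame 2: 10.1.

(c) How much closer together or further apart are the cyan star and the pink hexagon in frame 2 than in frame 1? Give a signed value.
-5.9

Distance in frame 1: 15.0. Distance in frame 2: 9.1.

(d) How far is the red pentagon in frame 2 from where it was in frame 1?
5.9

The red pentagon moved from (3.5, 12.8) to (9.1, 14.8), a distance of √(5.6² + 2.0²) ≈ 5.9.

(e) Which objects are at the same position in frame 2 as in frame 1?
the yellow circle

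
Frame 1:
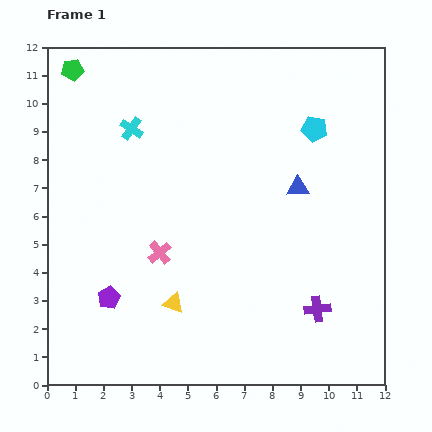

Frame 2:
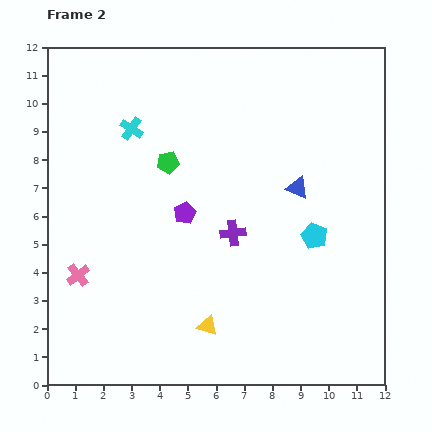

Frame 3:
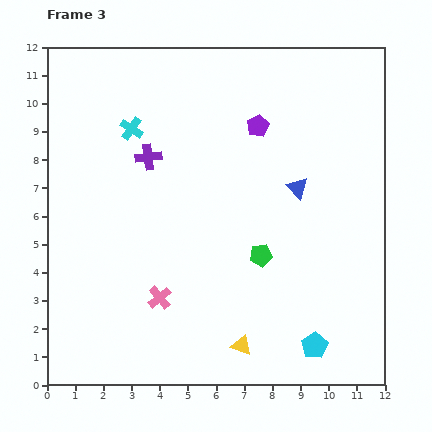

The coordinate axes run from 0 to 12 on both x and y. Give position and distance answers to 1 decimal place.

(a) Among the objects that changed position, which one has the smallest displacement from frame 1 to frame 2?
the yellow triangle

(moved 1.4)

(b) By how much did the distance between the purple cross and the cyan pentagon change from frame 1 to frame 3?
+2.5

Distance in frame 1: 6.4. Distance in frame 3: 8.9.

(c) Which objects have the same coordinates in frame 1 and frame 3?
the cyan cross, the blue triangle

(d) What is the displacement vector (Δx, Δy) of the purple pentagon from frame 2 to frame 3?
(2.6, 3.1)

The purple pentagon was at (4.9, 6.1) in frame 2 and (7.5, 9.2) in frame 3.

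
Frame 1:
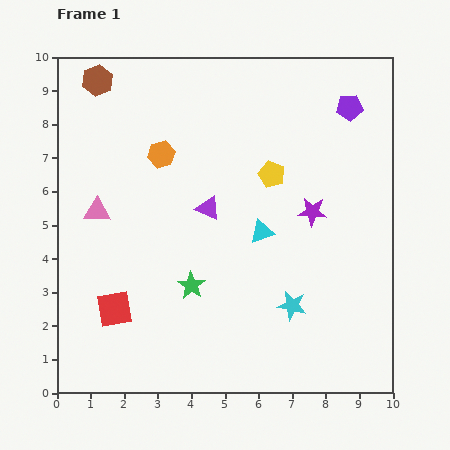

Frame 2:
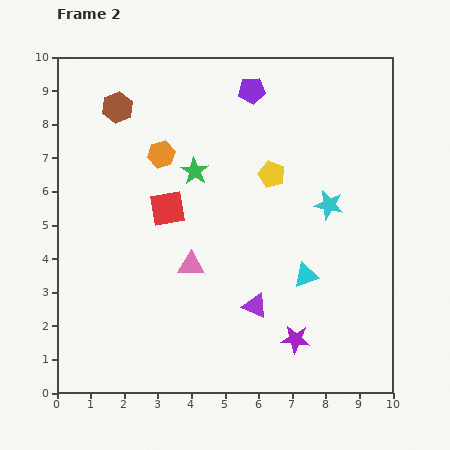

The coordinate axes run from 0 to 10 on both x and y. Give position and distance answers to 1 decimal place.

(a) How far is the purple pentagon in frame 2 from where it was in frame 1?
2.9

The purple pentagon moved from (8.7, 8.5) to (5.8, 9.0), a distance of √(2.9² + 0.5²) ≈ 2.9.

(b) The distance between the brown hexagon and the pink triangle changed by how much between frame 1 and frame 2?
+1.3

Distance in frame 1: 3.9. Distance in frame 2: 5.2.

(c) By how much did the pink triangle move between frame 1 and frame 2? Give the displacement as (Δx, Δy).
(2.8, -1.6)

The pink triangle was at (1.2, 5.4) in frame 1 and (4.0, 3.8) in frame 2.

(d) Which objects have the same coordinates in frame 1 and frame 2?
the orange hexagon, the yellow pentagon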